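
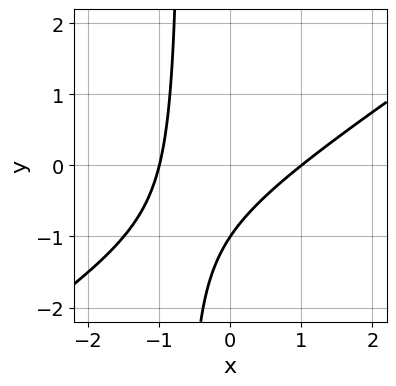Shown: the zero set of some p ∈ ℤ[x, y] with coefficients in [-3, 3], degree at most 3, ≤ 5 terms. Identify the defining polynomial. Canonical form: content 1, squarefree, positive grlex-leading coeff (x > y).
(a) The degree is 2 — no degree-1 curve has this shape.
(b) Reading off the gridlines: it meets the y-axis at y = -1 (among the integer gridlines); the x-axis gridline crossings are at x ∈ {-1, 1}.
(c) Together with the visible shape, these determine p as stated.

2*x^2 - 3*x*y - 2*y - 2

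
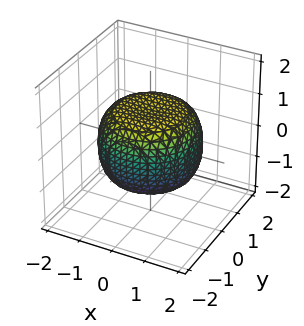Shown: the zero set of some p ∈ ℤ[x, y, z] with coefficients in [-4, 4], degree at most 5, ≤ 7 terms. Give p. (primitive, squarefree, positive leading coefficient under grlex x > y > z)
x^4 + 2*x^2*y^2 + y^4 - x^2 - y^2 + 2*z^2 - 2

Degree: a generic line meets the surface in up to 4 points, so deg p = 4.
Symmetries: rotational symmetry about the z-axis ⇒ p depends on x, y only through x² + y².
Against the integer gridlines: the z-axis gridline crossings are at z ∈ {-1, 1}; a circular section at z = -1 has radius exactly 1.
Putting this together gives p.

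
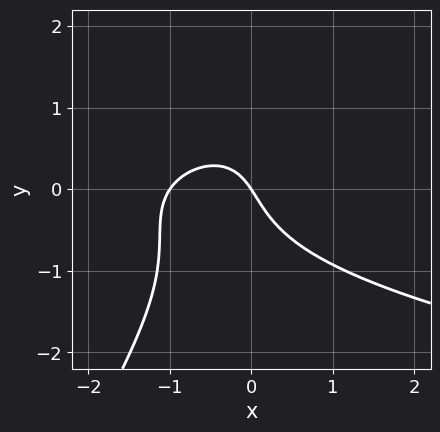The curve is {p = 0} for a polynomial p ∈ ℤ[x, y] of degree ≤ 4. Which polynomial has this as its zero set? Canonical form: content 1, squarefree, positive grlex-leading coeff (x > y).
(a) Degree: the shape is more complex than any degree-2 curve, so deg p = 3.
(b) From the axis intercepts and sections: it meets the y-axis at y = 0 (among the integer gridlines); the x-axis gridline crossings are at x ∈ {-1, 0}.
(c) Matching integer coefficients to the picture gives p.

3*x*y^2 - 2*y^3 - 3*x^2 - 3*x - 2*y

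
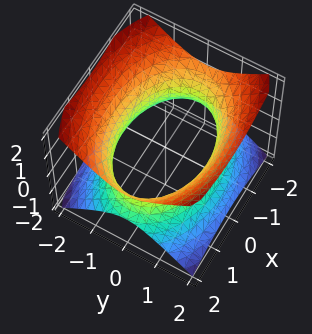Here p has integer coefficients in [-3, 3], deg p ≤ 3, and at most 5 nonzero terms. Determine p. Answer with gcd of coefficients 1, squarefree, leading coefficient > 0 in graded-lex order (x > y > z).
x^2 + 2*y^2 - 2*z^2 - 3

(a) Degree: one connected sheet with a waist; a quadric, so deg p = 2.
(b) Symmetries: mirror symmetry z ↦ −z ⇒ only even powers of z; it's symmetric under y → −y, forcing even powers of y; it's symmetric under x → −x, forcing even powers of x.
(c) From the axis intercepts and sections: it misses every integer gridline on the z-axis.
(d) Assembling these constraints gives the stated polynomial.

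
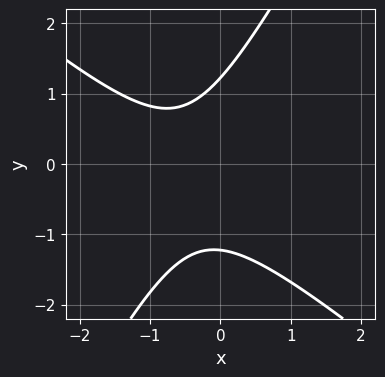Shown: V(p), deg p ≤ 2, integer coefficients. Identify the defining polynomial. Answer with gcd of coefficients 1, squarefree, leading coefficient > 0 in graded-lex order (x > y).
Degree: the shape is more complex than any degree-1 curve, so deg p = 2.
From the axis intercepts and sections: no x-intercept at any integer in the box.
Fitting integer coefficients to these (and the overall shape) gives p.

3*x^2 + 2*x*y - 2*y^2 + 3*x + 3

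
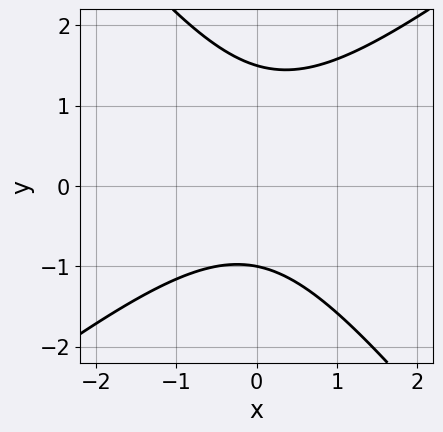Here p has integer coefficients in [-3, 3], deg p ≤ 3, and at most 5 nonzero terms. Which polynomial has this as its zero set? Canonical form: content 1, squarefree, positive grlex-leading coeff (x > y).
deg p = 2. No degree-1 curve has this shape.
Observable constraints: no x-intercept at any integer in the box; one y-axis crossing is at y = -1.
Together with the visible shape, these determine p as stated.

2*x^2 - x*y - 2*y^2 + y + 3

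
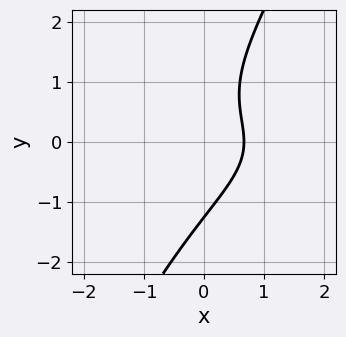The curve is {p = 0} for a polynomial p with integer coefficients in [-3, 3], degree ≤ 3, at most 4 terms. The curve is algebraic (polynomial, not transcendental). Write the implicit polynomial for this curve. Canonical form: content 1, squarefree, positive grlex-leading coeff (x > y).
First, degree: no degree-2 curve has this shape, so deg p = 3.
Finally, putting this together gives p.

2*x*y^2 - y^3 + 3*x - 2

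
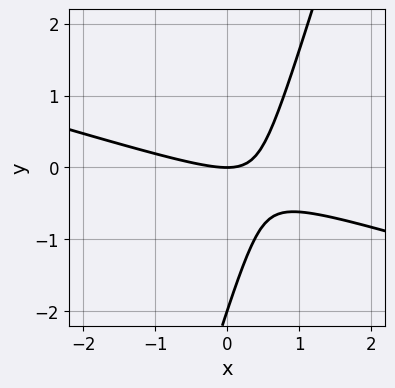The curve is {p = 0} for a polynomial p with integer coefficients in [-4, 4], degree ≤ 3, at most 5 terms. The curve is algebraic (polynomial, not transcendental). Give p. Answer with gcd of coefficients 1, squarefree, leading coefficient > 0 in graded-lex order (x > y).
(a) deg p = 2. The shape is more complex than any degree-1 curve.
(b) Observable constraints: among the integer gridlines, it crosses the y-axis at y ∈ {-2, 0}; it meets the x-axis at x = 0 (among the integer gridlines).
(c) Assembling these constraints gives the stated polynomial.

x^2 + 3*x*y - y^2 - 2*y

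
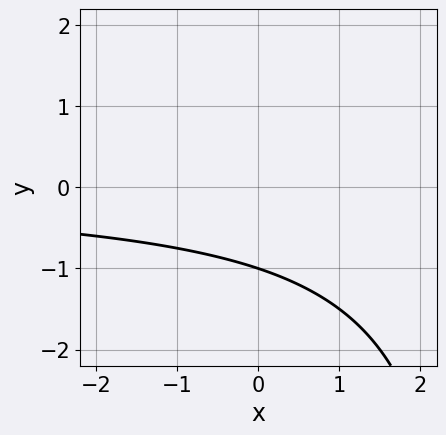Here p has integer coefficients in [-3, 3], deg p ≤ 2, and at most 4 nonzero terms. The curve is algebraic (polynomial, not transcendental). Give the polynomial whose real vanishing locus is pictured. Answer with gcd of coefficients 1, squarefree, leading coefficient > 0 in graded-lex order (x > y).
x*y - 3*y - 3

deg p = 2. The shape is more complex than any degree-1 curve.
Observable constraints: one y-axis crossing is at y = -1; no x-intercept at any integer in the box.
Together with the visible shape, these determine p as stated.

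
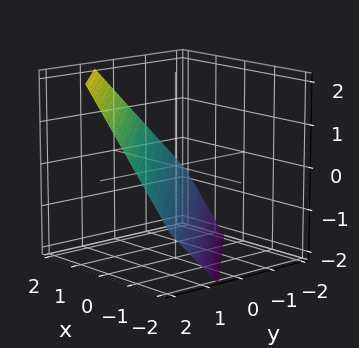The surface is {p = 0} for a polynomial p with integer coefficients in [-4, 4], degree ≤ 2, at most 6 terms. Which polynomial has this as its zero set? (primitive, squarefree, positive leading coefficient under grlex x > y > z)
The degree is 1 — every cross-section is a straight line — this is a plane.
Solving for integer coefficients yields p as stated.

3*x + 3*y - 3*z - 2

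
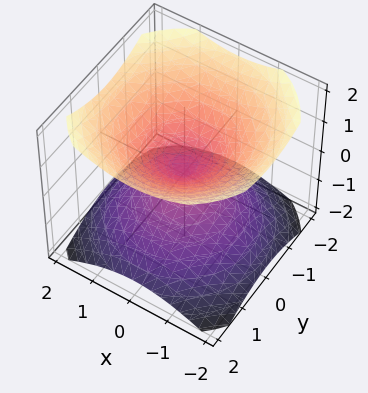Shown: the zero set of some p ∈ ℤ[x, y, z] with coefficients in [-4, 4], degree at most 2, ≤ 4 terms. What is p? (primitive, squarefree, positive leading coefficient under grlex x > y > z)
2*x^2 + 2*y^2 - 3*z^2

1. I count 2 distinct pieces.
2. Degree: a double cone through the origin; a quadric, so deg p = 2.
3. Symmetries: mirror symmetry z ↦ −z ⇒ only even powers of z; rotational symmetry about the z-axis ⇒ p depends on x, y only through x² + y².
4. From the axis intercepts and sections: one x-axis crossing is at x = 0; one y-axis crossing is at y = 0; it meets the z-axis at z = 0 (among the integer gridlines); a circular section at z = -1 has radius between 1 and 2.
5. Together with the visible shape, these determine p as stated.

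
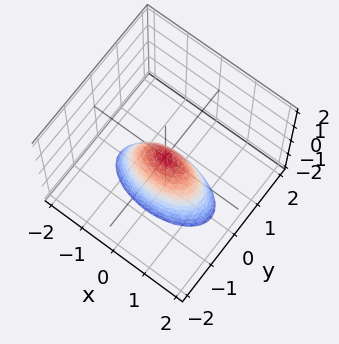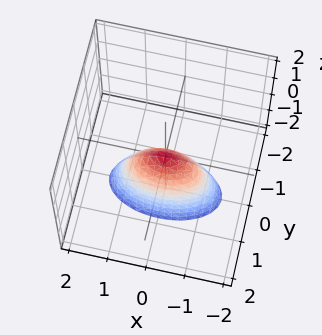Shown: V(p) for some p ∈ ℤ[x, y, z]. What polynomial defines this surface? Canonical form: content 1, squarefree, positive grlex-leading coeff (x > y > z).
First, degree: a single bowl opening along one axis; a quadric, so deg p = 2.
Then, symmetries: it's symmetric under x → −x, forcing even powers of x; the y ↦ −y reflection is a symmetry, so y appears only in even powers.
Then, from the visible intercepts: it crosses the y-axis at the gridline y = 0; it meets the x-axis at x = 0 (among the integer gridlines).
Finally, together with the visible shape, these determine p as stated.

x^2 + 3*y^2 + z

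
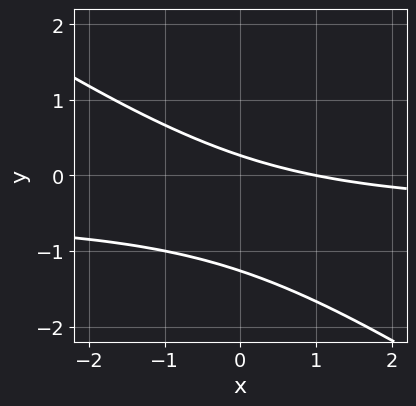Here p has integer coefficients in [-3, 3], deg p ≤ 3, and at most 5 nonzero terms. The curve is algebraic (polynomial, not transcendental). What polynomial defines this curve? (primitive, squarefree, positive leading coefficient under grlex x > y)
2*x*y + 3*y^2 + x + 3*y - 1

First, deg p = 2.
Then, observable constraints: one x-axis crossing is at x = 1.
Finally, solving for integer coefficients yields p as stated.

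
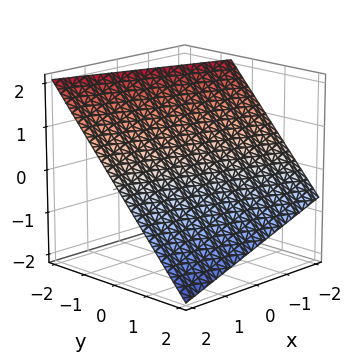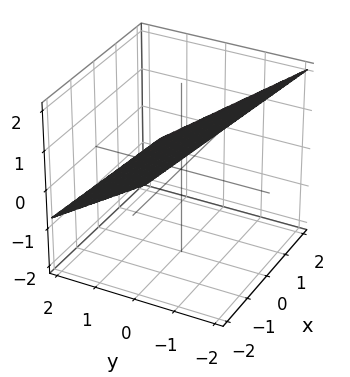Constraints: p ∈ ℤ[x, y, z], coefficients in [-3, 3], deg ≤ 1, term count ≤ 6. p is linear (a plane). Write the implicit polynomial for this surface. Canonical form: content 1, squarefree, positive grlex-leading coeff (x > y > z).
x + 3*y + 3*z - 2

(a) deg p = 1. Every cross-section is a straight line — this is a plane.
(b) Against the integer gridlines: it meets the x-axis at x = 2 (among the integer gridlines).
(c) Assembling these constraints gives the stated polynomial.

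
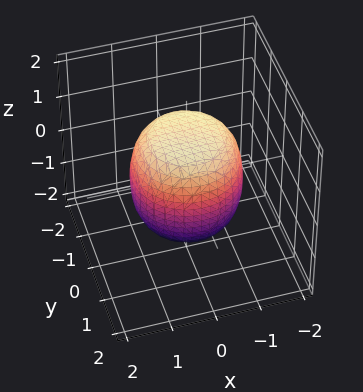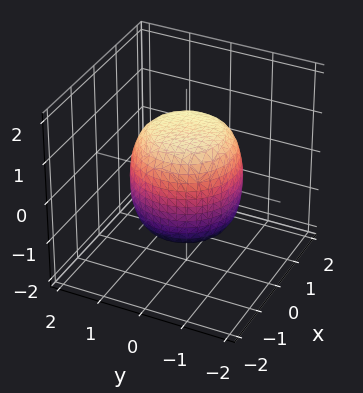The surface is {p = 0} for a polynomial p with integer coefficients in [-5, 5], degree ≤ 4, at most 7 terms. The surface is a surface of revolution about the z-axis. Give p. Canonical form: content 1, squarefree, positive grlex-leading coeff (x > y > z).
2*x^4 + 4*x^2*y^2 + 2*y^4 - x^2 - y^2 + 2*z^2 - 3

1. Degree: the shape is more complex than any degree-3 surface, so deg p = 4.
2. Symmetries: the surface is invariant under rotation about z: p = q(x² + y², z).
3. From the axis intercepts and sections: a circular section at z = 1 has radius exactly 1.
4. Together with the visible shape, these determine p as stated.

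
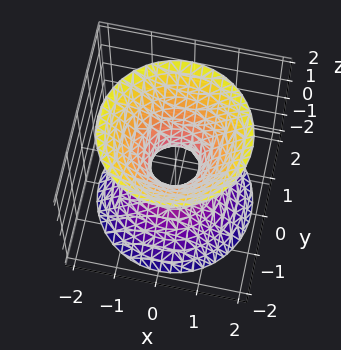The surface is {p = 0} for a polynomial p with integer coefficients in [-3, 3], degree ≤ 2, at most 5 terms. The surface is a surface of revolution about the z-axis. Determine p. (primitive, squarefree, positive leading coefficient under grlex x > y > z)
3*x^2 + 3*y^2 - 2*z^2 - 1

(a) The degree is 2 — no degree-1 surface has this shape.
(b) Symmetries: rotational symmetry about the z-axis ⇒ p depends on x, y only through x² + y².
(c) Observable constraints: a circular section at z = -2 has radius between 1 and 2; no z-intercept at any integer in the box.
(d) Fitting integer coefficients to these (and the overall shape) gives p.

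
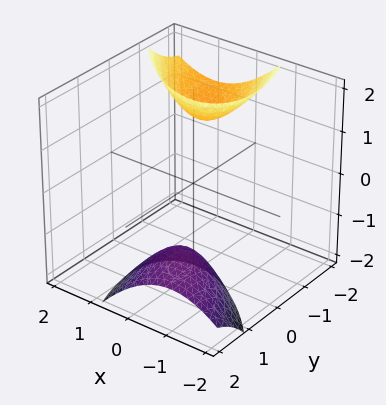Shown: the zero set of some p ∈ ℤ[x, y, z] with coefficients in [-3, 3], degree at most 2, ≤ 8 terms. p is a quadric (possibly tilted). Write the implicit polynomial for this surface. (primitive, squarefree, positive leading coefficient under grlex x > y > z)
1. There are 2 components. Treating them together as one polynomial.
2. The degree is 2 — the shape is more complex than any degree-1 surface.
3. From the axis intercepts and sections: it misses every integer gridline on the x-axis; the surface avoids every integer y-axis point in the box.
4. Together with the visible shape, these determine p as stated.

3*x^2 + 3*x*y + 2*y^2 + 3*y*z - z^2 + 3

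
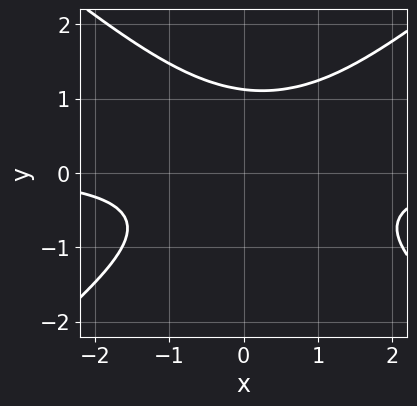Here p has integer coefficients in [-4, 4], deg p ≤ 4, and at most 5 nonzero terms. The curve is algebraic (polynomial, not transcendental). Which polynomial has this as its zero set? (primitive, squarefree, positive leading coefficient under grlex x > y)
2*x^2*y - 3*y^3 - x*y + y^2 + 3

(a) The degree is 3 — a generic line meets the curve in up to 3 points.
(b) Against the integer gridlines: it misses every integer gridline on the x-axis.
(c) Assembling these constraints gives the stated polynomial.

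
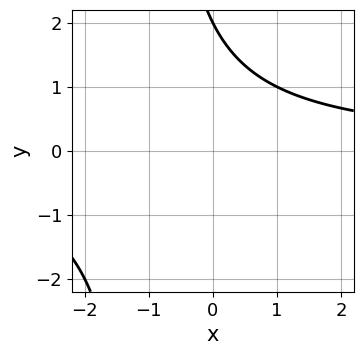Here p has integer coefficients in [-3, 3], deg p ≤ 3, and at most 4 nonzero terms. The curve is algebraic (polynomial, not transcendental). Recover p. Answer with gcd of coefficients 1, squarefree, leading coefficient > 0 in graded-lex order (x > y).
x*y + y - 2

First, deg p = 2. The shape is more complex than any degree-1 curve.
Next, observable constraints: it meets the y-axis at y = 2 (among the integer gridlines); it misses every integer gridline on the x-axis.
Finally, fitting integer coefficients to these (and the overall shape) gives p.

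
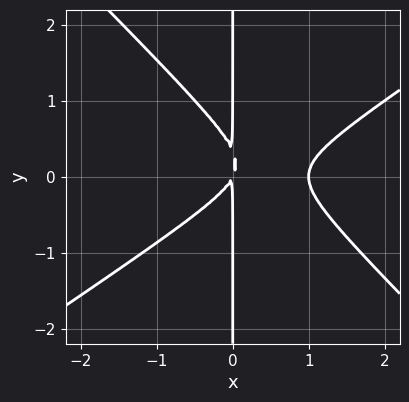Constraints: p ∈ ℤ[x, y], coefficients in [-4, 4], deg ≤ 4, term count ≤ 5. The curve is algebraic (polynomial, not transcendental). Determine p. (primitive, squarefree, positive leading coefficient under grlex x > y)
2*x^3 - x^2*y - 3*x*y^2 - 2*x^2 + x*y

1. Degree: no degree-2 curve has this shape, so deg p = 3.
2. Against the integer gridlines: one x-axis crossing is at x = 1; every point of the y-axis in the box is on the curve.
3. The integer polynomial consistent with all of this is the stated p.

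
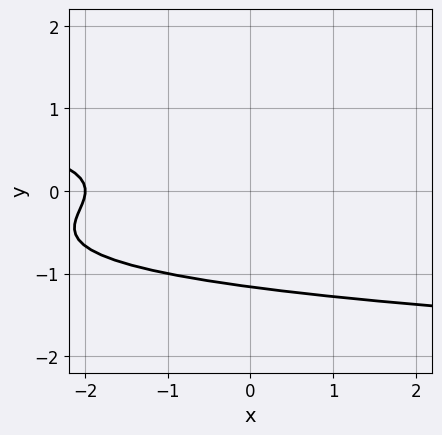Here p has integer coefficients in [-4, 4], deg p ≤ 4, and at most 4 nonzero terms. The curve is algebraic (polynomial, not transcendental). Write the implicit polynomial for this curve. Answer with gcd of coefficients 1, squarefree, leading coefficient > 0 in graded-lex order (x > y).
3*y^3 + 2*y^2 + x + 2

1. Degree: a generic line meets the curve in up to 3 points, so deg p = 3.
2. Observable constraints: one x-axis crossing is at x = -2.
3. Solving for integer coefficients yields p as stated.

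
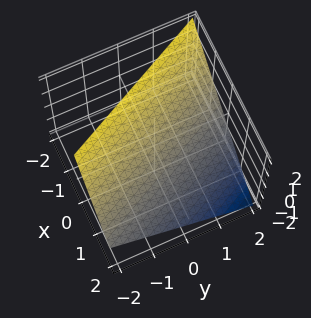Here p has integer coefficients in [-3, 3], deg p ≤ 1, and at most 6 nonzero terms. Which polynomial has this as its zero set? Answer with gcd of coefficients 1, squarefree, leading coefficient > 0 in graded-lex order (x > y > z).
2*x + y + 2*z - 2

The degree is 1 — the surface is flat (a plane).
From the axis intercepts and sections: it meets the y-axis at y = 2 (among the integer gridlines); one z-axis crossing is at z = 1; one x-axis crossing is at x = 1.
Solving for integer coefficients yields p as stated.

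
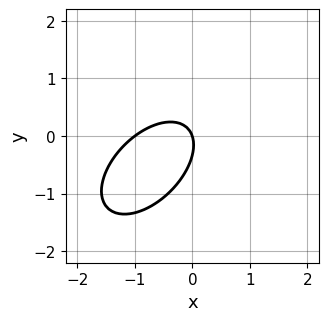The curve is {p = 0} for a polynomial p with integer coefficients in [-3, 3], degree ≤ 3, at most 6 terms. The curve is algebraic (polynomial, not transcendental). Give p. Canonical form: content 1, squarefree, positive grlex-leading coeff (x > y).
First, the degree is 2 — the shape is more complex than any degree-1 curve.
Then, reading off the gridlines: among the integer gridlines, it crosses the x-axis at x ∈ {-1, 0}; it meets the y-axis at y = 0 (among the integer gridlines).
Finally, fitting integer coefficients to these (and the overall shape) gives p.

3*x^2 - 3*x*y + 3*y^2 + 3*x + y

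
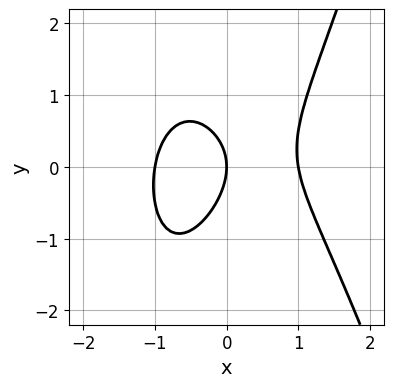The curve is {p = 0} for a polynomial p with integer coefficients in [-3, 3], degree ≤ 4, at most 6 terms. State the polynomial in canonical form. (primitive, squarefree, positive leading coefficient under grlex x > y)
First, degree: a generic line meets the curve in up to 3 points, so deg p = 3.
Next, against the integer gridlines: the x-axis gridline crossings are at x ∈ {-1, 0, 1}; it meets the y-axis at y = 0 (among the integer gridlines).
Finally, fitting integer coefficients to these (and the overall shape) gives p.

3*x^3 + x*y - 2*y^2 - 3*x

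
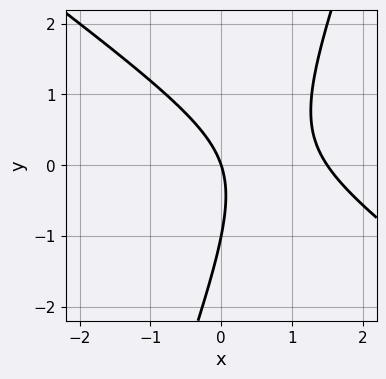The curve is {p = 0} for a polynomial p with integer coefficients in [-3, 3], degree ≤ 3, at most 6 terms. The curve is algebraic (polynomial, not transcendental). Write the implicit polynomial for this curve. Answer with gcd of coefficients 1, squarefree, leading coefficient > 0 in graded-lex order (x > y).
(a) deg p = 2. The shape is more complex than any degree-1 curve.
(b) From the visible intercepts: one x-axis crossing is at x = 0; among the integer gridlines, it crosses the y-axis at y ∈ {-1, 0}.
(c) Matching integer coefficients to the picture gives p.

2*x^2 + 2*x*y - y^2 - 3*x - y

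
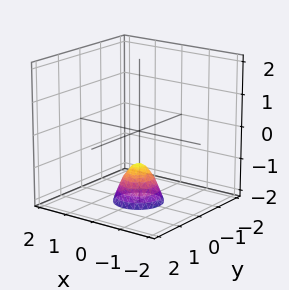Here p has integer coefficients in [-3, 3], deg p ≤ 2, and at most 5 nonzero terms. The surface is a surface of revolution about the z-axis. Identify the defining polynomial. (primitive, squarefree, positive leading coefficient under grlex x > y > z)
First, degree: no degree-1 surface has this shape, so deg p = 2.
Next, by symmetry, every cross-section ⟂ z is a circle, so x, y appear only via x² + y².
Next, from the axis intercepts and sections: it crosses the z-axis at the gridline z = -1; the surface avoids every integer x-axis point in the box.
Finally, putting this together gives p.

2*x^2 + 2*y^2 + z + 1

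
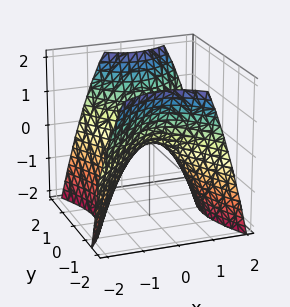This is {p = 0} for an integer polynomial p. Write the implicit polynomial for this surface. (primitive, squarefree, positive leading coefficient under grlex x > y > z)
3*x^2 - x*y - 2*y^2 + 3*z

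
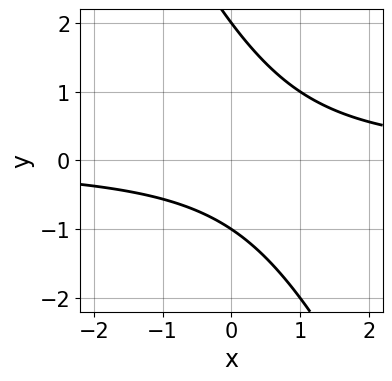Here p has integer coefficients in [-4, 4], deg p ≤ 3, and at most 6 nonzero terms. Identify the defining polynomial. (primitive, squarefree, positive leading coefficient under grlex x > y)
1. The degree is 2 — the shape is more complex than any degree-1 curve.
2. Against the integer gridlines: no x-intercept at any integer in the box; among the integer gridlines, it crosses the y-axis at y ∈ {-1, 2}.
3. Solving for integer coefficients yields p as stated.

2*x*y + y^2 - y - 2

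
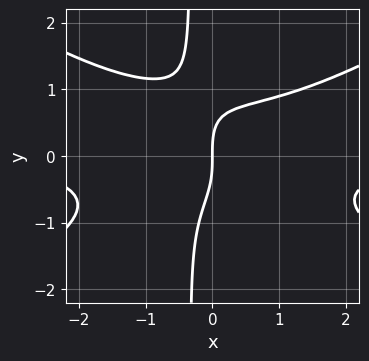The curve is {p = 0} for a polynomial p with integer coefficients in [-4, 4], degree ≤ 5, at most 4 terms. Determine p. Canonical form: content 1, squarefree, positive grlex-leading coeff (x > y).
1. The degree is 4 — a generic line meets the curve in up to 4 points.
2. Reading off the gridlines: it crosses the y-axis at the gridline y = 0; one x-axis crossing is at x = 0.
3. Together with the visible shape, these determine p as stated.

x^3*y - 3*x*y^3 - y^3 + 2*x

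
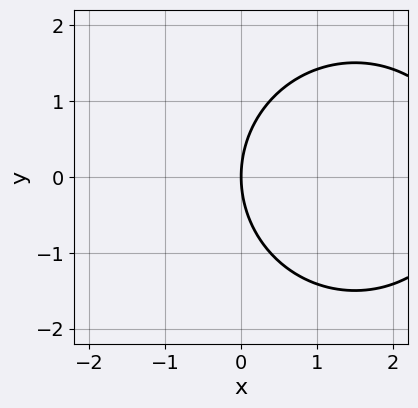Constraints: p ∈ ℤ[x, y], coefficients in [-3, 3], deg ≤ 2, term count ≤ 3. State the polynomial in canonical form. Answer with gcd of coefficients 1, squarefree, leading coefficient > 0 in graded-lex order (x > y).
(a) The degree is 2 — the shape is more complex than any degree-1 curve.
(b) Symmetries: the y ↦ −y reflection is a symmetry, so y appears only in even powers.
(c) From the axis intercepts and sections: one y-axis crossing is at y = 0; one x-axis crossing is at x = 0.
(d) Assembling these constraints gives the stated polynomial.

x^2 + y^2 - 3*x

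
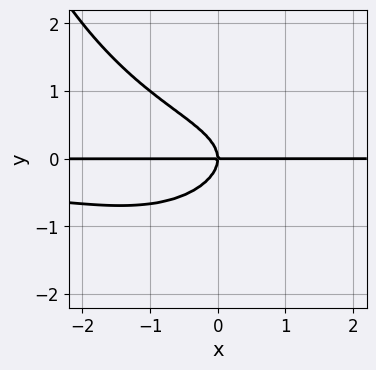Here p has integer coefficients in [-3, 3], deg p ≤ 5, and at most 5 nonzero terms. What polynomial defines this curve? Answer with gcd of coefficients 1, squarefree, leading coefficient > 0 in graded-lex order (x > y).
(a) Degree: no degree-3 curve has this shape, so deg p = 4.
(b) From the axis intercepts and sections: one y-axis crossing is at y = 0; every point of the x-axis in the box is on the curve.
(c) Solving for integer coefficients yields p as stated.

x^2*y^2 - 3*y^3 - 2*x*y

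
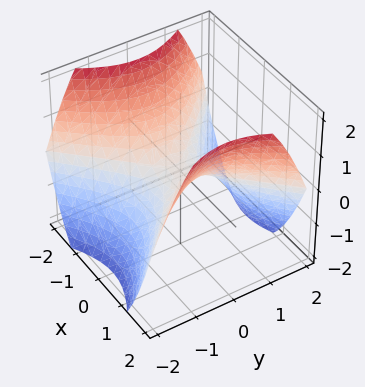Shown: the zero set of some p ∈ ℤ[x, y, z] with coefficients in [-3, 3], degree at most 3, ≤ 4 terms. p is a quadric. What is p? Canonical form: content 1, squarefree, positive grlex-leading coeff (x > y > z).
2*x^2 - 2*y^2 - 3*z

1. The degree is 2 — a saddle surface; a quadric.
2. Symmetries: mirror symmetry y ↦ −y ⇒ only even powers of y; the x ↦ −x reflection is a symmetry, so x appears only in even powers.
3. Checking where it meets the axes: it crosses the x-axis at the gridline x = 0; it crosses the y-axis at the gridline y = 0.
4. Putting this together gives p.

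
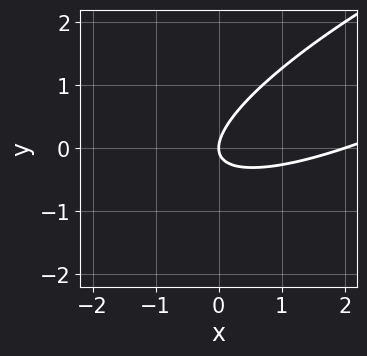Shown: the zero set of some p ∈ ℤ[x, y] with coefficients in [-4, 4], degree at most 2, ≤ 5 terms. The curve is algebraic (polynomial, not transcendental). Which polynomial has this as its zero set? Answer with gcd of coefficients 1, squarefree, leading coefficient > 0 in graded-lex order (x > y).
The degree is 2 — a generic line meets the curve in up to 2 points.
From the visible intercepts: one y-axis crossing is at y = 0; the x-axis gridline crossings are at x ∈ {0, 2}.
Assembling these constraints gives the stated polynomial.

x^2 - 3*x*y + 3*y^2 - 2*x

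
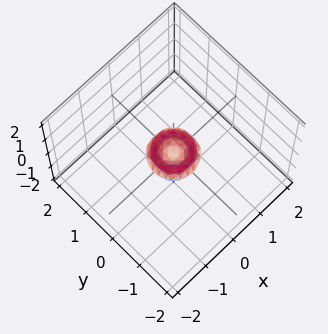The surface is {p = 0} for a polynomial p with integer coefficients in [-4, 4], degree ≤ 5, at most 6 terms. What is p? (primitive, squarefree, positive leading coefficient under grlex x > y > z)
(a) deg p = 4. A generic line meets the surface in up to 4 points.
(b) By symmetry, the z-axis is an axis of rotation, so x and y enter only as x² + y².
(c) Checking where it meets the axes: it meets the x-axis at x = 0 (among the integer gridlines); it crosses the y-axis at the gridline y = 0; a circular section at z = 0 has radius between 0 and 1.
(d) Fitting integer coefficients to these (and the overall shape) gives p.

2*x^4 + 4*x^2*y^2 + 2*y^4 - x^2 - y^2 + 2*z^2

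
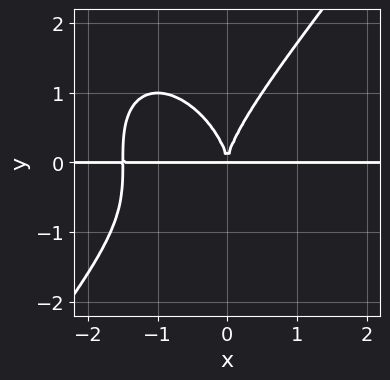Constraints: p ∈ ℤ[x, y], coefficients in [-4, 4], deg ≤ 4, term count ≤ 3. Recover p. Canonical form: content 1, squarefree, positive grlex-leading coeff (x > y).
1. deg p = 4. No degree-3 curve has this shape.
2. Observable constraints: the visible x-axis segment lies entirely on the curve.
3. The integer polynomial consistent with all of this is the stated p.

2*x^3*y - y^4 + 3*x^2*y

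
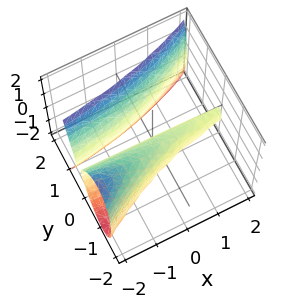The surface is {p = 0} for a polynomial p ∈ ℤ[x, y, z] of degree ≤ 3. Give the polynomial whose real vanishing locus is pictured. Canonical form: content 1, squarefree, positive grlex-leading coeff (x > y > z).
I count 2 distinct pieces.
The degree is 3 — no degree-2 surface has this shape.
Checking where it meets the axes: it meets the y-axis at y = 0 (among the integer gridlines); it crosses the z-axis at the gridline z = 0; the visible x-axis segment lies entirely on the surface.
Matching integer coefficients to the picture gives p.

2*x*y^2 - 3*y^3 + z^2 + 2*y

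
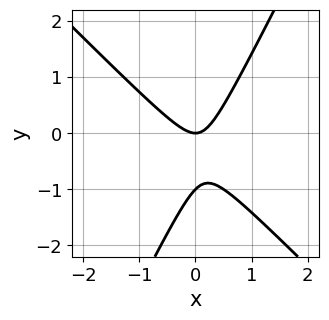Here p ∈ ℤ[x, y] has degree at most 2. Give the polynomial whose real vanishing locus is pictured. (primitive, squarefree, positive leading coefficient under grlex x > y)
(a) The degree is 2 — a generic line meets the curve in up to 2 points.
(b) Observable constraints: among the integer gridlines, it crosses the y-axis at y ∈ {-1, 0}; one x-axis crossing is at x = 0.
(c) The integer polynomial consistent with all of this is the stated p.

2*x^2 + x*y - y^2 - y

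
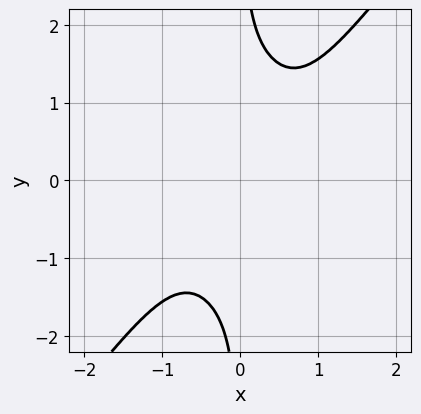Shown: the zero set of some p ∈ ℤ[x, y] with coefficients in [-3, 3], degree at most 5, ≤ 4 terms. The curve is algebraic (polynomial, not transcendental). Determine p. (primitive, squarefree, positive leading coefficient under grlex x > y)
3*x^4 + x^3*y - 2*x*y^3 + 3

First, deg p = 4. The shape is more complex than any degree-3 curve.
Next, from the visible intercepts: it misses every integer gridline on the x-axis; it misses every integer gridline on the y-axis.
Finally, these observations pin down the coefficients.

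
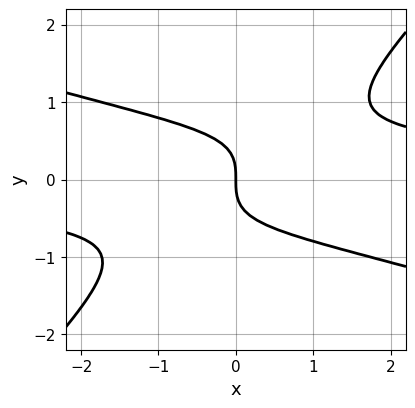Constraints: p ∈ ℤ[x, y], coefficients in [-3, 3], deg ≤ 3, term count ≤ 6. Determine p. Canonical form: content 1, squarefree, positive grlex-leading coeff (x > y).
x^2*y + 2*x*y^2 - 3*y^3 - 2*x

1. The degree is 3 — the shape is more complex than any degree-2 curve.
2. From the visible intercepts: one y-axis crossing is at y = 0; one x-axis crossing is at x = 0.
3. Matching integer coefficients to the picture gives p.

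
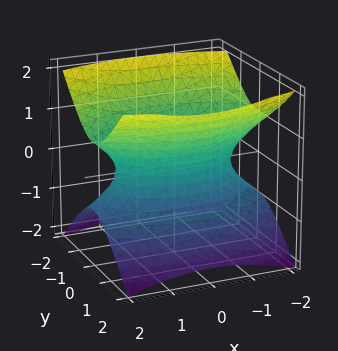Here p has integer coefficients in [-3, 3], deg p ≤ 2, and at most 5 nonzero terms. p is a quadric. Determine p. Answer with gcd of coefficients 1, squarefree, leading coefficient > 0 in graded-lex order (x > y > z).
First, the degree is 2 — one connected sheet with a waist; a quadric.
Then, symmetries: it's symmetric under y → −y, forcing even powers of y; the z ↦ −z reflection is a symmetry, so z appears only in even powers; it's symmetric under x → −x, forcing even powers of x.
Next, checking where it meets the axes: the surface avoids every integer z-axis point in the box.
Finally, assembling these constraints gives the stated polynomial.

x^2 + 3*y^2 - 3*z^2 - 2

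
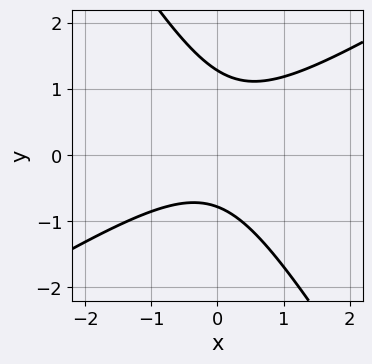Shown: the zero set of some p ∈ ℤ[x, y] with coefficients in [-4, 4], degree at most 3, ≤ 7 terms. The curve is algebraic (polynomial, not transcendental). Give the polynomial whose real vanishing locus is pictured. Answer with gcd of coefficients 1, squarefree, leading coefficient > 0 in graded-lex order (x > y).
1. Degree: a generic line meets the curve in up to 2 points, so deg p = 2.
2. Observable constraints: no x-intercept at any integer in the box.
3. Fitting integer coefficients to these (and the overall shape) gives p.

2*x^2 - 2*x*y - 2*y^2 + y + 2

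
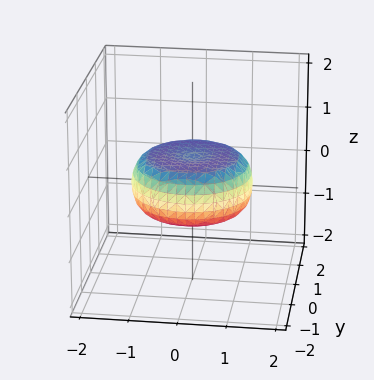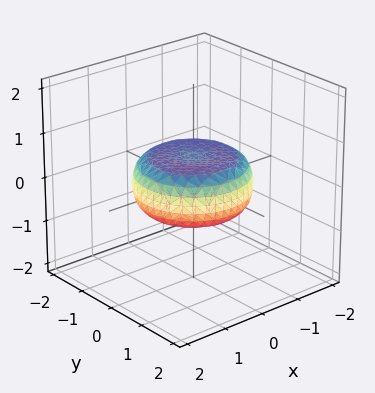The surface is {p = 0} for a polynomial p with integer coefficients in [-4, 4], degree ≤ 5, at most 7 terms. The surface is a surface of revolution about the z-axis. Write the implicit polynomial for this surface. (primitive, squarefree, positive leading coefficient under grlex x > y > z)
x^4 + 2*x^2*y^2 + y^4 - x^2 - y^2 + 3*z^2 - 1

(a) Degree: a generic line meets the surface in up to 4 points, so deg p = 4.
(b) By symmetry, the surface is invariant under rotation about z: p = q(x² + y², z).
(c) Checking where it meets the axes: a circular section at z = 0 has radius between 1 and 2.
(d) Putting this together gives p.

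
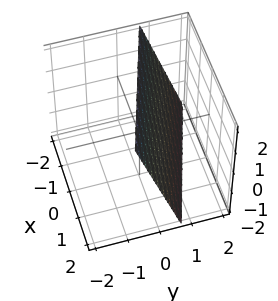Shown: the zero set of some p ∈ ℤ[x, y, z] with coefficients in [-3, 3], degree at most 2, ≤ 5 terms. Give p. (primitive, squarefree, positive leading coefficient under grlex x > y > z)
x + 3*y + z - 2

First, the degree is 1 — the surface is flat (a plane).
Next, observable constraints: it meets the x-axis at x = 2 (among the integer gridlines); it crosses the z-axis at the gridline z = 2.
Finally, these observations pin down the coefficients.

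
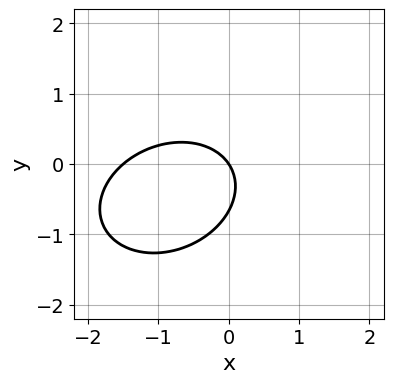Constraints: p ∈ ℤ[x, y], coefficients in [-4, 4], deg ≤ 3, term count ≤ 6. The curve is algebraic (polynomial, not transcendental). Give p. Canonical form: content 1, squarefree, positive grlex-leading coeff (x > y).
2*x^2 - x*y + 3*y^2 + 3*x + 2*y

(a) The degree is 2 — no degree-1 curve has this shape.
(b) From the axis intercepts and sections: one x-axis crossing is at x = 0; it meets the y-axis at y = 0 (among the integer gridlines).
(c) These observations pin down the coefficients.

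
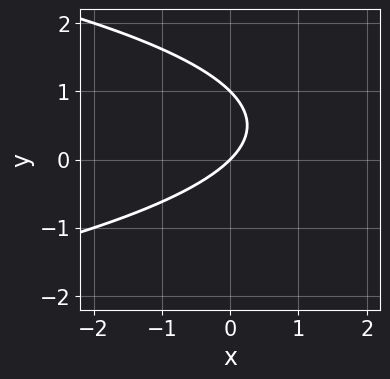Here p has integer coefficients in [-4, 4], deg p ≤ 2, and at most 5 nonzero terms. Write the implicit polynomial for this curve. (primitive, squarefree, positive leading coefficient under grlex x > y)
y^2 + x - y

(a) Degree: a generic line meets the curve in up to 2 points, so deg p = 2.
(b) Against the integer gridlines: the y-axis gridline crossings are at y ∈ {0, 1}; it crosses the x-axis at the gridline x = 0.
(c) Putting this together gives p.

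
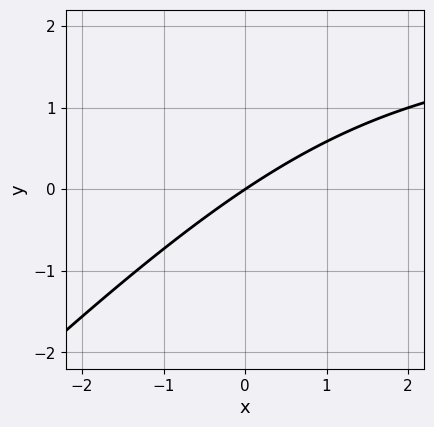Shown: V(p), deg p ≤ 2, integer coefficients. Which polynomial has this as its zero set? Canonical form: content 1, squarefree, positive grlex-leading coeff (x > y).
x*y - y^2 - 2*x + 3*y

First, degree: a generic line meets the curve in up to 2 points, so deg p = 2.
Next, observable constraints: it meets the x-axis at x = 0 (among the integer gridlines); one y-axis crossing is at y = 0.
Finally, putting this together gives p.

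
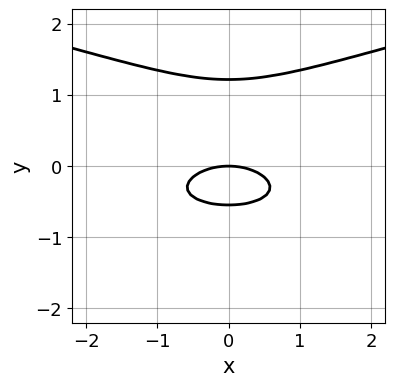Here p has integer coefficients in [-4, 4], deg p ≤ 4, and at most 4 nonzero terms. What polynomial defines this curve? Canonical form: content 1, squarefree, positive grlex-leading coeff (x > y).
1. deg p = 3. A generic line meets the curve in up to 3 points.
2. Symmetries: it's symmetric under x → −x, forcing even powers of x.
3. Checking where it meets the axes: it meets the x-axis at x = 0 (among the integer gridlines); it meets the y-axis at y = 0 (among the integer gridlines).
4. Fitting integer coefficients to these (and the overall shape) gives p.

3*y^3 - x^2 - 2*y^2 - 2*y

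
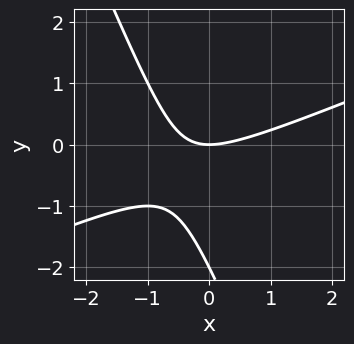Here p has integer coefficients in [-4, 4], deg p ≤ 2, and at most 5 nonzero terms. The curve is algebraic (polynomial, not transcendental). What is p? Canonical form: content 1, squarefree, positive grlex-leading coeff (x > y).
x^2 - 2*x*y - y^2 - 2*y

The degree is 2 — a generic line meets the curve in up to 2 points.
Reading off the gridlines: it meets the x-axis at x = 0 (among the integer gridlines); among the integer gridlines, it crosses the y-axis at y ∈ {-2, 0}.
Matching integer coefficients to the picture gives p.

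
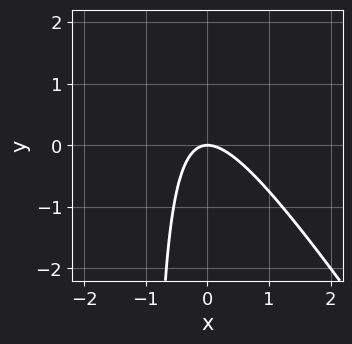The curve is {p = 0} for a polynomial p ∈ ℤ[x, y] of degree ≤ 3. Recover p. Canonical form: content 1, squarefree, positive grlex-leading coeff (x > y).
1. Degree: the shape is more complex than any degree-1 curve, so deg p = 2.
2. Observable constraints: one y-axis crossing is at y = 0; one x-axis crossing is at x = 0.
3. Fitting integer coefficients to these (and the overall shape) gives p.

3*x^2 + 2*x*y + 2*y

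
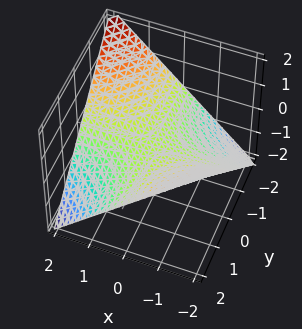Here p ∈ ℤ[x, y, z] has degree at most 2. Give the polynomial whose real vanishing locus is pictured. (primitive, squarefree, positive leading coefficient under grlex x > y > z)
x*y + 2*z

1. The degree is 2 — a saddle surface; a quadric.
2. Reading off the gridlines: it crosses the z-axis at the gridline z = 0; every point of the x-axis in the box is on the surface; the visible y-axis segment lies entirely on the surface.
3. Solving for integer coefficients yields p as stated.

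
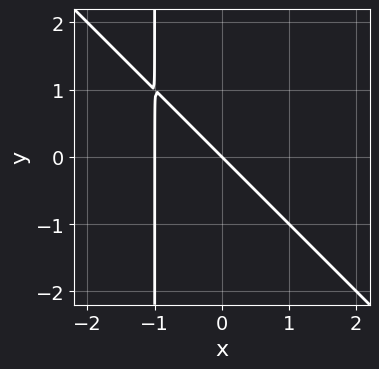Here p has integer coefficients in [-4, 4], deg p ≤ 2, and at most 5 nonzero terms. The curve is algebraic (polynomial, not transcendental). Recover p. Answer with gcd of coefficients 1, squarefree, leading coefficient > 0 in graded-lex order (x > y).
x^2 + x*y + x + y

(a) Degree: a generic line meets the curve in up to 2 points, so deg p = 2.
(b) Observable constraints: it crosses the y-axis at the gridline y = 0; the x-axis gridline crossings are at x ∈ {-1, 0}.
(c) The integer polynomial consistent with all of this is the stated p.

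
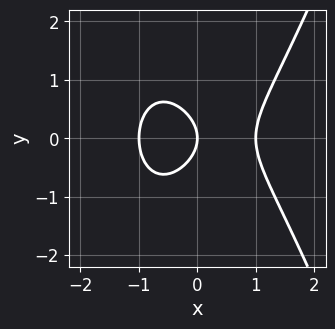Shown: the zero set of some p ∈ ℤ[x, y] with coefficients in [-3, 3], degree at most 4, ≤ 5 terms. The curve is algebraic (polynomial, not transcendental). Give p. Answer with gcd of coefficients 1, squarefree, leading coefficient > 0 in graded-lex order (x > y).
(a) The degree is 3 — a generic line meets the curve in up to 3 points.
(b) Symmetries: the y ↦ −y reflection is a symmetry, so y appears only in even powers.
(c) From the axis intercepts and sections: among the integer gridlines, it crosses the x-axis at x ∈ {-1, 0, 1}; it meets the y-axis at y = 0 (among the integer gridlines).
(d) Solving for integer coefficients yields p as stated.

x^3 - y^2 - x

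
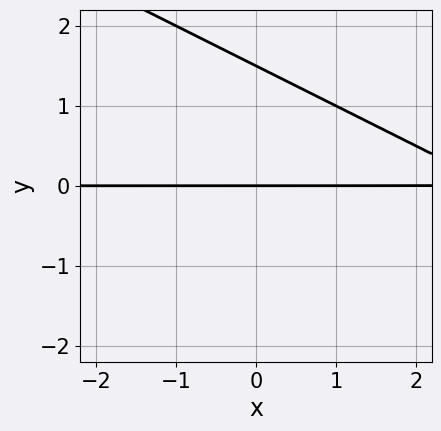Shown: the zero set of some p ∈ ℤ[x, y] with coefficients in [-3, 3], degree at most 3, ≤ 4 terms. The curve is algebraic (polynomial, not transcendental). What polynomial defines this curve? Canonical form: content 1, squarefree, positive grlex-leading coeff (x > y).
First, the degree is 2 — no degree-1 curve has this shape.
Next, against the integer gridlines: it meets the y-axis at y = 0 (among the integer gridlines); the visible x-axis segment lies entirely on the curve.
Finally, fitting integer coefficients to these (and the overall shape) gives p.

x*y + 2*y^2 - 3*y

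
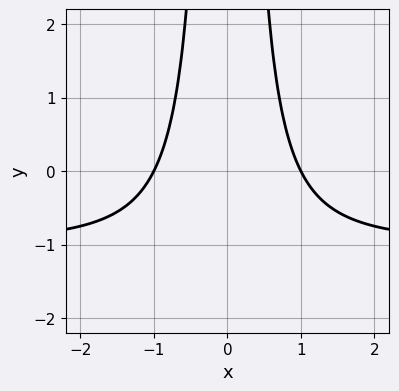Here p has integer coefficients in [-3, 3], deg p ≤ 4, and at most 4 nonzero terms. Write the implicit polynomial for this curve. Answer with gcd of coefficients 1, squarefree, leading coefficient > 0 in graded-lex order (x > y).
x^2*y + x^2 - 1

(a) Degree: the shape is more complex than any degree-2 curve, so deg p = 3.
(b) Symmetries: it's symmetric under x → −x, forcing even powers of x.
(c) Reading off the gridlines: it misses every integer gridline on the y-axis; among the integer gridlines, it crosses the x-axis at x ∈ {-1, 1}.
(d) Fitting integer coefficients to these (and the overall shape) gives p.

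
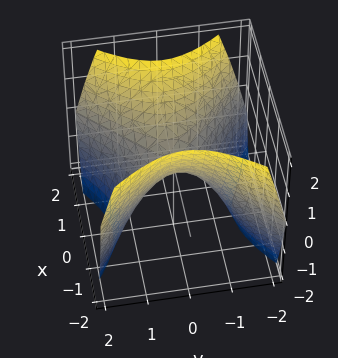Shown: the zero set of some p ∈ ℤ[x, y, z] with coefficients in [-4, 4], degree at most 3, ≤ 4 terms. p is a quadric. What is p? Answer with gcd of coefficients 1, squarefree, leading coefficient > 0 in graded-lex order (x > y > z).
x^2 - y^2 - z

First, the degree is 2 — a saddle surface; a quadric.
Then, symmetries: the x ↦ −x reflection is a symmetry, so x appears only in even powers; mirror symmetry y ↦ −y ⇒ only even powers of y.
Next, checking where it meets the axes: it meets the z-axis at z = 0 (among the integer gridlines); it meets the y-axis at y = 0 (among the integer gridlines); one x-axis crossing is at x = 0.
Finally, these observations pin down the coefficients.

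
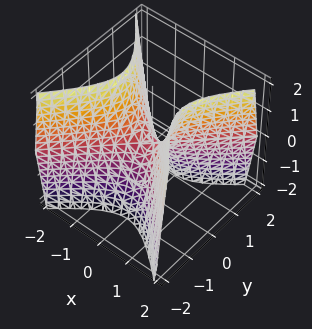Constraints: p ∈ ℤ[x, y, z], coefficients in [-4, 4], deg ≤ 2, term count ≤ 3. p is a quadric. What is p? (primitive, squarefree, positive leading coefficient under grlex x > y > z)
2*x^2 - 2*y^2 - z

First, degree: a hyperbolic paraboloid; a quadric, so deg p = 2.
Next, symmetries: it's symmetric under x → −x, forcing even powers of x; the y ↦ −y reflection is a symmetry, so y appears only in even powers.
Then, reading off the gridlines: it crosses the z-axis at the gridline z = 0; it meets the x-axis at x = 0 (among the integer gridlines).
Finally, fitting integer coefficients to these (and the overall shape) gives p.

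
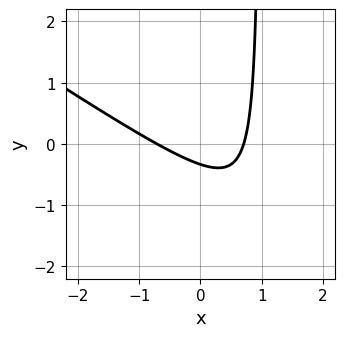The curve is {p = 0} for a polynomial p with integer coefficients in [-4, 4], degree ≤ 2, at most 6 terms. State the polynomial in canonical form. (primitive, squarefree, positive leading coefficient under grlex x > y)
(a) Degree: a generic line meets the curve in up to 2 points, so deg p = 2.
(b) Matching integer coefficients to the picture gives p.

2*x^2 + 3*x*y - 3*y - 1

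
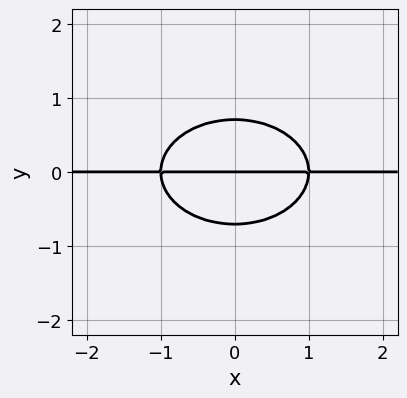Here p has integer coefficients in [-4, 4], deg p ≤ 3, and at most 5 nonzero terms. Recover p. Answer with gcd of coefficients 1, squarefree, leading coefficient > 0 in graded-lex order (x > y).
x^2*y + 2*y^3 - y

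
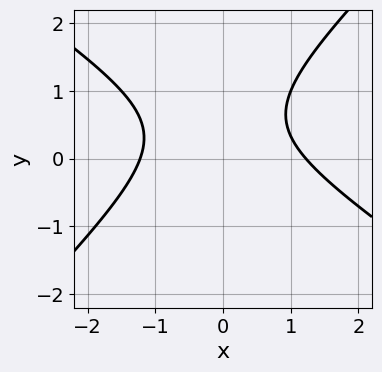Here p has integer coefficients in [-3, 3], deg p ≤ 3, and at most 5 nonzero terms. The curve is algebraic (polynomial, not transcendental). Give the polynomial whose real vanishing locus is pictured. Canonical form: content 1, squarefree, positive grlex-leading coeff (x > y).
First, the degree is 2 — no degree-1 curve has this shape.
Then, against the integer gridlines: it misses every integer gridline on the y-axis.
Finally, these observations pin down the coefficients.

2*x^2 + x*y - 3*y^2 + 3*y - 3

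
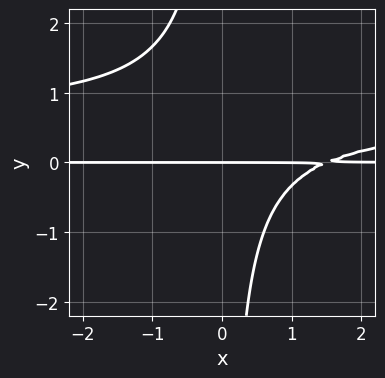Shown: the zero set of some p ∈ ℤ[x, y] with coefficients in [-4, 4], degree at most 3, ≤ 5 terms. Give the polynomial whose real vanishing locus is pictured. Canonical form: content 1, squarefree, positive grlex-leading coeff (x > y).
3*x*y^2 - 2*x*y + 3*y

1. Degree: a generic line meets the curve in up to 3 points, so deg p = 3.
2. From the axis intercepts and sections: one y-axis crossing is at y = 0; the visible x-axis segment lies entirely on the curve.
3. Putting this together gives p.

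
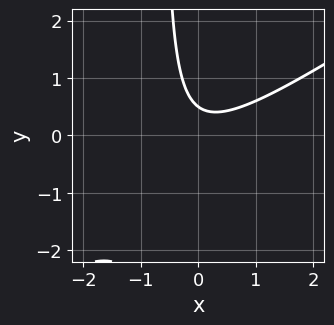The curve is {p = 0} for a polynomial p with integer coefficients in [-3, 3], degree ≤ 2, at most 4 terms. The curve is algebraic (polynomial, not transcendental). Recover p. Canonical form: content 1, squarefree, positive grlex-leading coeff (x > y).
First, degree: the shape is more complex than any degree-1 curve, so deg p = 2.
Next, against the integer gridlines: the curve avoids every integer x-axis point in the box.
Finally, these observations pin down the coefficients.

2*x^2 - 3*x*y - 2*y + 1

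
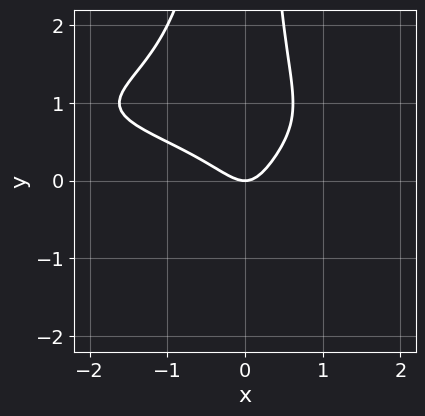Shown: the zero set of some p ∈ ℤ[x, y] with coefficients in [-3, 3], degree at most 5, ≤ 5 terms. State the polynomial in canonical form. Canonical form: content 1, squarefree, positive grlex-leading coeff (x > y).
2*x^2*y^2 - 3*x^2*y + 2*x^2 + x*y - y

1. The degree is 4 — the shape is more complex than any degree-3 curve.
2. From the visible intercepts: it crosses the y-axis at the gridline y = 0; it meets the x-axis at x = 0 (among the integer gridlines).
3. These observations pin down the coefficients.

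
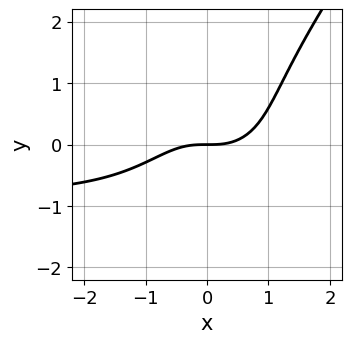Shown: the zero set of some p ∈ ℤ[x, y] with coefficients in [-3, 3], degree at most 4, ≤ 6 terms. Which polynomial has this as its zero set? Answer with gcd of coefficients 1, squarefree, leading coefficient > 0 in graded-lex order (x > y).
2*x^3*y - x*y^3 + 2*x^3 - 2*x^2*y - 3*y

The degree is 4 — a generic line meets the curve in up to 4 points.
Checking where it meets the axes: one x-axis crossing is at x = 0; one y-axis crossing is at y = 0.
Putting this together gives p.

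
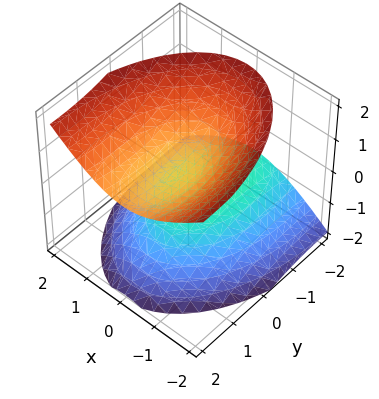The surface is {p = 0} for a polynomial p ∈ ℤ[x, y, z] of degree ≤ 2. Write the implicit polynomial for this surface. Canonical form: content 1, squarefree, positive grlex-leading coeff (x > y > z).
First, there are 2 components.
Next, deg p = 2.
Then, against the integer gridlines: no y-intercept at any integer in the box; it misses every integer gridline on the x-axis.
Finally, putting this together gives p.

3*x^2 + y^2 - 2*y*z - 3*z^2 + 1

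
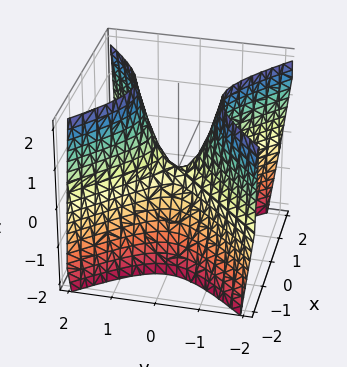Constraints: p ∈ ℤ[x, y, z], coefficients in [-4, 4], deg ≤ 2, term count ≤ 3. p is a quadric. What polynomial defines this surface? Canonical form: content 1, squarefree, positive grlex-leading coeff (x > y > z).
2*x^2 - 2*y^2 + z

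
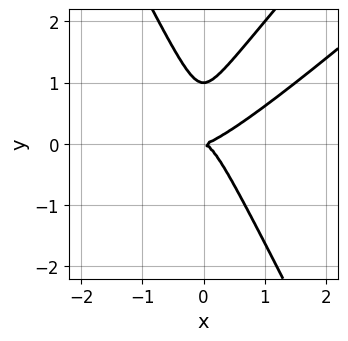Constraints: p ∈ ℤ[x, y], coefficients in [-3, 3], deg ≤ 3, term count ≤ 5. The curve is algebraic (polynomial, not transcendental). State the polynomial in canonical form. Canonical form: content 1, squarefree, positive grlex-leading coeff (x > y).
2*x^3 - 3*x^2*y + y^3 - y^2

1. Degree: the shape is more complex than any degree-2 curve, so deg p = 3.
2. From the axis intercepts and sections: the y-axis gridline crossings are at y ∈ {0, 1}; it crosses the x-axis at the gridline x = 0.
3. The integer polynomial consistent with all of this is the stated p.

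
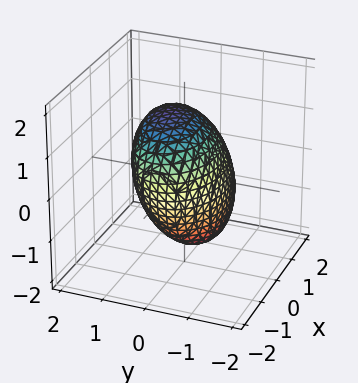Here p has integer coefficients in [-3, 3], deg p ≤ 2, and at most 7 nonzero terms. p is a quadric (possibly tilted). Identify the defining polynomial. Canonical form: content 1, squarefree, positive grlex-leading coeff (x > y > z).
x^2 + 2*y^2 - y*z + z^2 - 2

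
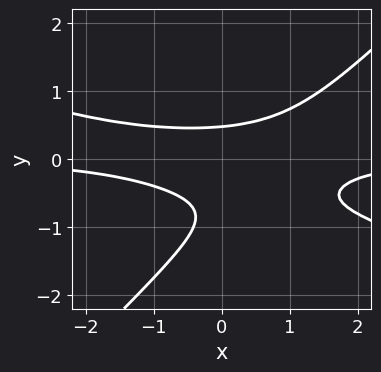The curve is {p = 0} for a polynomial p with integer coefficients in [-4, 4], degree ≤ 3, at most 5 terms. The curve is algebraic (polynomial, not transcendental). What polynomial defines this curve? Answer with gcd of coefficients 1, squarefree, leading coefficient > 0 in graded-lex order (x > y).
x^2*y + 2*x*y^2 - 3*y^3 - 3*y^2 + 1

First, degree: a generic line meets the curve in up to 3 points, so deg p = 3.
Next, against the integer gridlines: it misses every integer gridline on the x-axis.
Finally, solving for integer coefficients yields p as stated.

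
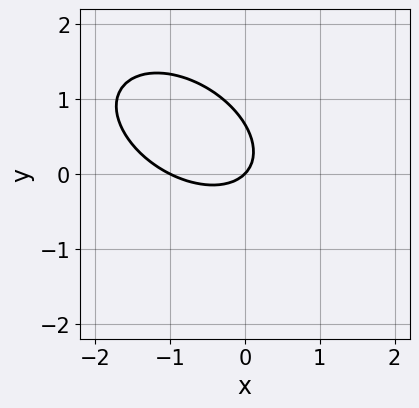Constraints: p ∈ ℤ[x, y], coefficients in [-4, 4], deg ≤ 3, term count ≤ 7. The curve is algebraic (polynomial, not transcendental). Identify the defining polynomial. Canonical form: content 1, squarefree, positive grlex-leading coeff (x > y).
2*x^2 + 2*x*y + 3*y^2 + 2*x - 2*y

Degree: the shape is more complex than any degree-1 curve, so deg p = 2.
Reading off the gridlines: it meets the y-axis at y = 0 (among the integer gridlines); the x-axis gridline crossings are at x ∈ {-1, 0}.
Together with the visible shape, these determine p as stated.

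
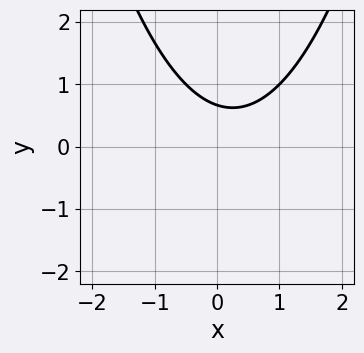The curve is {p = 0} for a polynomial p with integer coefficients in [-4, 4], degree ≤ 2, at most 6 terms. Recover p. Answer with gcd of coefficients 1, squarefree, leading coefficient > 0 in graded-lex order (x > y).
2*x^2 - x - 3*y + 2

deg p = 2.
Checking where it meets the axes: no x-intercept at any integer in the box.
These observations pin down the coefficients.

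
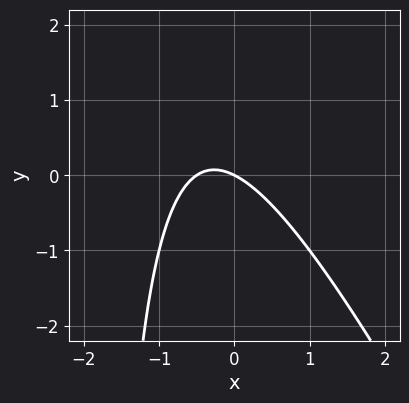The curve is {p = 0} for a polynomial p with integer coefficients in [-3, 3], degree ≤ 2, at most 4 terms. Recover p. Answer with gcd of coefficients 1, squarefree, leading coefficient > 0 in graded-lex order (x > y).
2*x^2 + x*y + x + 2*y

deg p = 2. A generic line meets the curve in up to 2 points.
From the axis intercepts and sections: one x-axis crossing is at x = 0; it meets the y-axis at y = 0 (among the integer gridlines).
Matching integer coefficients to the picture gives p.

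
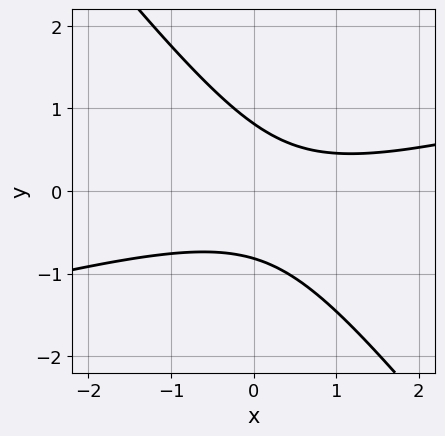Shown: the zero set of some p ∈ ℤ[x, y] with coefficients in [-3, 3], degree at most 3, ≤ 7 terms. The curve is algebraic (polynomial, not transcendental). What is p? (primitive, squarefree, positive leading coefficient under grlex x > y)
(a) deg p = 2. A generic line meets the curve in up to 2 points.
(b) Reading off the gridlines: the curve avoids every integer x-axis point in the box.
(c) Fitting integer coefficients to these (and the overall shape) gives p.

x^2 - 3*x*y - 3*y^2 - x + 2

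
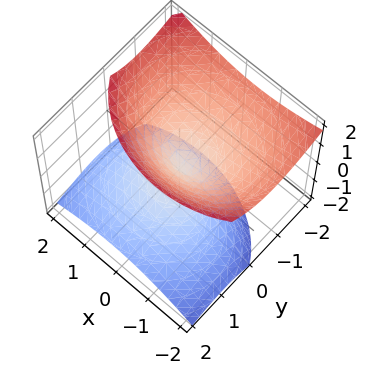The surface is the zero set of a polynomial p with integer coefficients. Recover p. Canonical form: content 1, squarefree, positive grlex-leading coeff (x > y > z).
2*x^2 + x*z + 3*y^2 + 3*y*z - 3*z^2

1. The picture has 2 separate pieces.
2. Degree: a generic line meets the surface in up to 2 points, so deg p = 2.
3. Observable constraints: one y-axis crossing is at y = 0; it crosses the z-axis at the gridline z = 0; one x-axis crossing is at x = 0.
4. Fitting integer coefficients to these (and the overall shape) gives p.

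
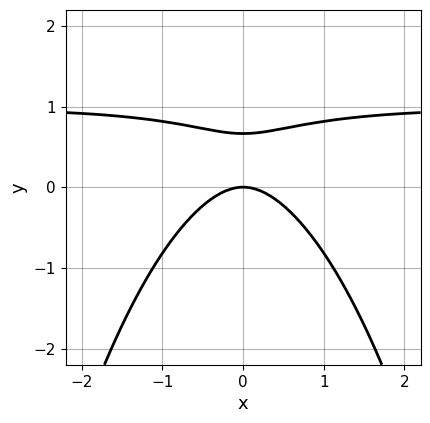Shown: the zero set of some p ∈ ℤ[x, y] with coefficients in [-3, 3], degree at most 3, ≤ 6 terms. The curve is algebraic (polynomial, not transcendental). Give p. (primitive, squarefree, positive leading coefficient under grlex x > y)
2*x^2*y - 2*x^2 + 3*y^2 - 2*y

(a) Degree: the shape is more complex than any degree-2 curve, so deg p = 3.
(b) Symmetries: it's symmetric under x → −x, forcing even powers of x.
(c) From the visible intercepts: one y-axis crossing is at y = 0; it crosses the x-axis at the gridline x = 0.
(d) These observations pin down the coefficients.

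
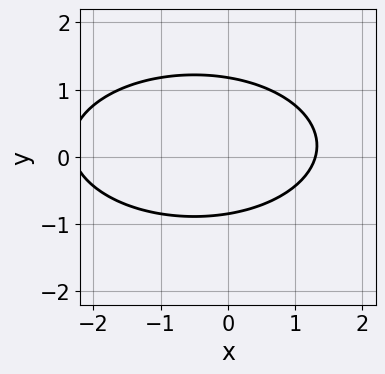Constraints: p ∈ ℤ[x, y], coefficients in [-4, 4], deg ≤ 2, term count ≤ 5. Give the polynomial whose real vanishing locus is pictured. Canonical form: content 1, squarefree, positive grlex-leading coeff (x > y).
x^2 + 3*y^2 + x - y - 3

The degree is 2 — no degree-1 curve has this shape.
Matching integer coefficients to the picture gives p.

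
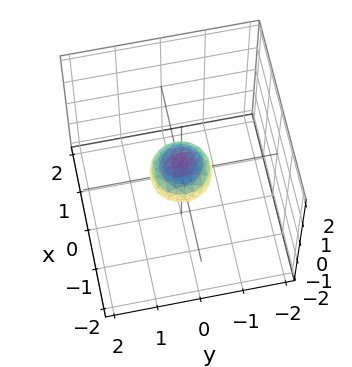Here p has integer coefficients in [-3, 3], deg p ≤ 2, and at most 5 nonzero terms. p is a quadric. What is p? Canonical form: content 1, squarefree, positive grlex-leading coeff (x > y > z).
2*x^2 + 2*y^2 + 3*z^2 - 1

First, deg p = 2. Bounded and convex; a quadric.
Next, by symmetry, the z-axis is an axis of rotation, so x and y enter only as x² + y²; the z ↦ −z reflection is a symmetry, so z appears only in even powers.
Then, from the visible intercepts: a circular section at z = 0 has radius between 0 and 1.
Finally, putting this together gives p.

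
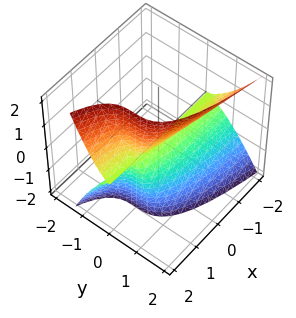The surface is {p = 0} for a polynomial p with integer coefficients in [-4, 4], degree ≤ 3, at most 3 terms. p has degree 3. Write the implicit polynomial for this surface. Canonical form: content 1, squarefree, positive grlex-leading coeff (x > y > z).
(a) Degree: no degree-2 surface has this shape, so deg p = 3.
(b) Reading off the gridlines: the visible x-axis segment lies entirely on the surface; it meets the z-axis at z = 0 (among the integer gridlines).
(c) The integer polynomial consistent with all of this is the stated p.

x*z^2 + 2*y^3 - z^2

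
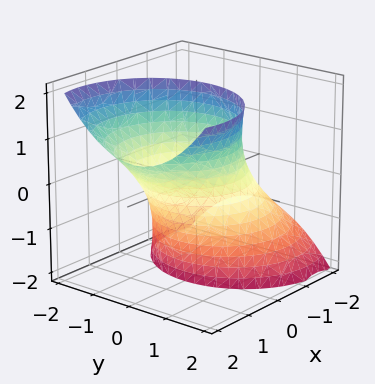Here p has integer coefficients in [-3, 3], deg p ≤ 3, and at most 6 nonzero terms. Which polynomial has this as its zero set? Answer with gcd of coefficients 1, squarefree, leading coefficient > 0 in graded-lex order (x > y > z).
2*x^2 - 3*x*z + 2*y^2 - 3

The degree is 2 — the shape is more complex than any degree-1 surface.
From the visible intercepts: no z-intercept at any integer in the box.
Assembling these constraints gives the stated polynomial.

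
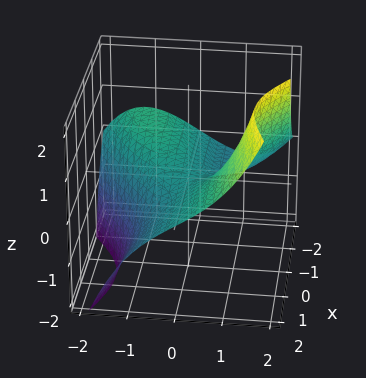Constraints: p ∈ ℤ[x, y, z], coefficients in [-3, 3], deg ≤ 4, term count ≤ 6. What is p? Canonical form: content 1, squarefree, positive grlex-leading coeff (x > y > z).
First, deg p = 3. The shape is more complex than any degree-2 surface.
Then, observable constraints: the visible x-axis segment lies entirely on the surface; it meets the y-axis at y = 0 (among the integer gridlines); it crosses the z-axis at the gridline z = 0.
Finally, together with the visible shape, these determine p as stated.

x^2*z - y^3 - 2*x*y + 2*z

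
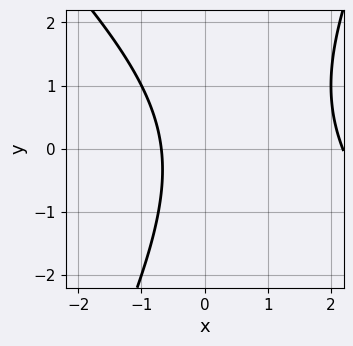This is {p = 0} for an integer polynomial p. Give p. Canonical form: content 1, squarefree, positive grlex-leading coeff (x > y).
2*x^2 + x*y - y^2 - 3*x - 3

(a) The degree is 2 — the shape is more complex than any degree-1 curve.
(b) Reading off the gridlines: it misses every integer gridline on the y-axis.
(c) Putting this together gives p.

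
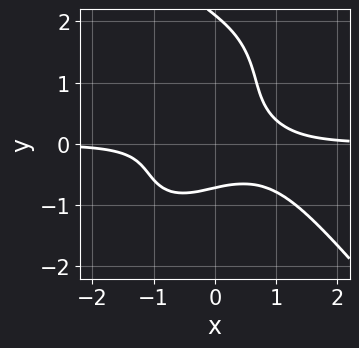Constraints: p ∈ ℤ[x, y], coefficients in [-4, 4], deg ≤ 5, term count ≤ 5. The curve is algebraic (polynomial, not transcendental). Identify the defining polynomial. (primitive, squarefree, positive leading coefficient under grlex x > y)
2*x^3*y + y^4 + 2*x*y^2 - 2*y^3 - 1

1. Degree: no degree-3 curve has this shape, so deg p = 4.
2. Against the integer gridlines: no x-intercept at any integer in the box.
3. Assembling these constraints gives the stated polynomial.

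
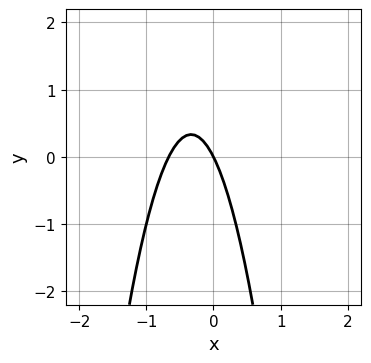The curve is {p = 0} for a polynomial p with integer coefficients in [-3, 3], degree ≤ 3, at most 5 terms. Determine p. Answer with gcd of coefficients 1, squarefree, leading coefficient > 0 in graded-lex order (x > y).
deg p = 2.
From the visible intercepts: one y-axis crossing is at y = 0; it crosses the x-axis at the gridline x = 0.
The integer polynomial consistent with all of this is the stated p.

3*x^2 + 2*x + y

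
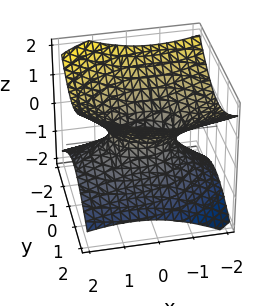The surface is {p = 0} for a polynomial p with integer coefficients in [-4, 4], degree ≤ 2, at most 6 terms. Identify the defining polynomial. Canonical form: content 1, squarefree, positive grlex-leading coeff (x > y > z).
x^2 + x*z + 2*y^2 - 3*z^2 - 1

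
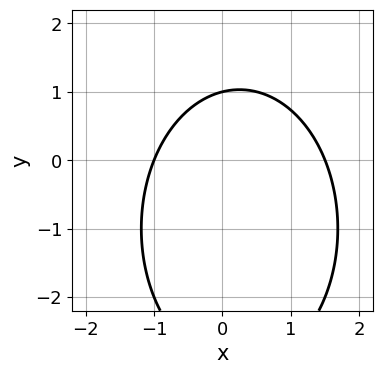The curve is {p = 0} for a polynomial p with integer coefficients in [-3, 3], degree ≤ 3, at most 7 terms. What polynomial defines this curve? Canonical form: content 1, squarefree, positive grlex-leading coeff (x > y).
First, the degree is 2 — no degree-1 curve has this shape.
Next, from the visible intercepts: it crosses the x-axis at the gridline x = -1; one y-axis crossing is at y = 1.
Finally, fitting integer coefficients to these (and the overall shape) gives p.

2*x^2 + y^2 - x + 2*y - 3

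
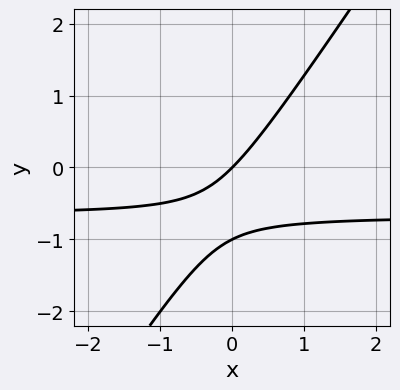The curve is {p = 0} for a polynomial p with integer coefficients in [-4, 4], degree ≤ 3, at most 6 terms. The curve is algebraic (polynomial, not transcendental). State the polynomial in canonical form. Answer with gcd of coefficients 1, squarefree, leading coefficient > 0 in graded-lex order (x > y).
3*x*y - 2*y^2 + 2*x - 2*y

1. deg p = 2. A generic line meets the curve in up to 2 points.
2. Observable constraints: among the integer gridlines, it crosses the y-axis at y ∈ {-1, 0}; it crosses the x-axis at the gridline x = 0.
3. The integer polynomial consistent with all of this is the stated p.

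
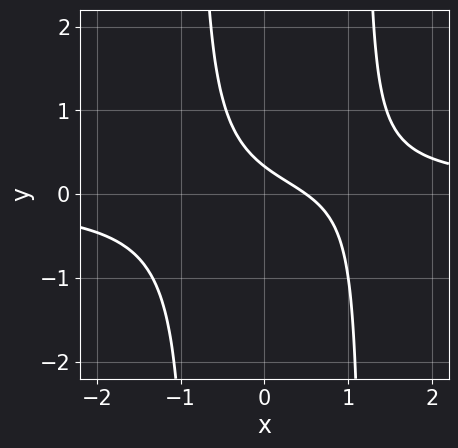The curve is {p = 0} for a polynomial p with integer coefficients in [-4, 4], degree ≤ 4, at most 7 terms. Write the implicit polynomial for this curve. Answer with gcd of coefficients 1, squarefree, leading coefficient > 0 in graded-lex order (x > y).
3*x^2*y - x*y - 2*x - 3*y + 1

First, degree: a generic line meets the curve in up to 3 points, so deg p = 3.
Finally, putting this together gives p.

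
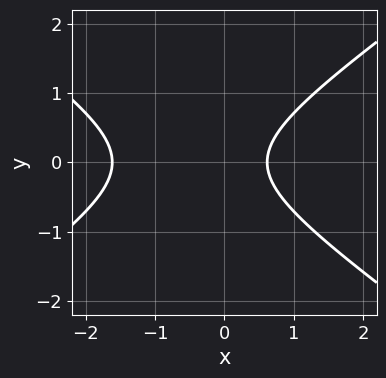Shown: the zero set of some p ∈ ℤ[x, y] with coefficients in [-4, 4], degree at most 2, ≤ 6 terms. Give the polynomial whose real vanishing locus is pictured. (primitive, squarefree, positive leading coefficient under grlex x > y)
x^2 - 2*y^2 + x - 1

First, degree: a generic line meets the curve in up to 2 points, so deg p = 2.
Then, symmetries: it's symmetric under y → −y, forcing even powers of y.
Then, from the visible intercepts: no y-intercept at any integer in the box.
Finally, solving for integer coefficients yields p as stated.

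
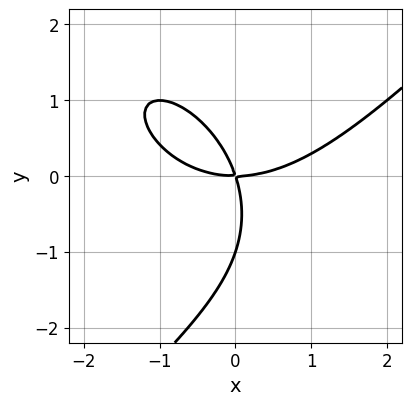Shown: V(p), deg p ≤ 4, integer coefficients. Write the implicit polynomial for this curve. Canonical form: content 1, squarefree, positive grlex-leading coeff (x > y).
(a) The degree is 3 — the shape is more complex than any degree-2 curve.
(b) Against the integer gridlines: it crosses the x-axis at the gridline x = 0; the y-axis gridline crossings are at y ∈ {-1, 0}.
(c) Fitting integer coefficients to these (and the overall shape) gives p.

x^3 - y^3 - 3*x*y - y^2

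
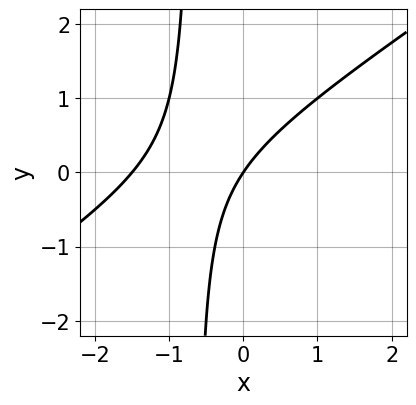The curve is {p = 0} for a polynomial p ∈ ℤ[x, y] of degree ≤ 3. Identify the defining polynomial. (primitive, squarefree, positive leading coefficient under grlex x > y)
2*x^2 - 3*x*y + 3*x - 2*y

Degree: no degree-1 curve has this shape, so deg p = 2.
Observable constraints: it meets the x-axis at x = 0 (among the integer gridlines); it crosses the y-axis at the gridline y = 0.
Solving for integer coefficients yields p as stated.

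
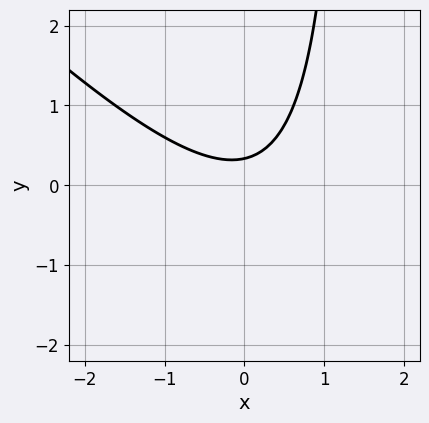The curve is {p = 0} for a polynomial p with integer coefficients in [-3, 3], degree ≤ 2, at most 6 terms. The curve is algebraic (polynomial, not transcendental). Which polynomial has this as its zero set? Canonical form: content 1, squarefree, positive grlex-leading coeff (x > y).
First, the degree is 2 — a generic line meets the curve in up to 2 points.
Then, reading off the gridlines: no x-intercept at any integer in the box.
Finally, together with the visible shape, these determine p as stated.

2*x^2 + 2*x*y - 3*y + 1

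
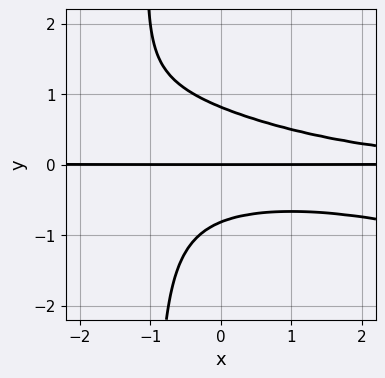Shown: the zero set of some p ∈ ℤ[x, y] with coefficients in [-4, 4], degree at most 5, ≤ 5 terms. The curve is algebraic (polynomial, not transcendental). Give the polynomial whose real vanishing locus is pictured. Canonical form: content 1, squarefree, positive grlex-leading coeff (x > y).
First, deg p = 4. The shape is more complex than any degree-3 curve.
Next, from the axis intercepts and sections: every point of the x-axis in the box is on the curve; it meets the y-axis at y = 0 (among the integer gridlines).
Finally, together with the visible shape, these determine p as stated.

x^2*y^2 + 3*x*y^3 + 3*y^3 - 2*y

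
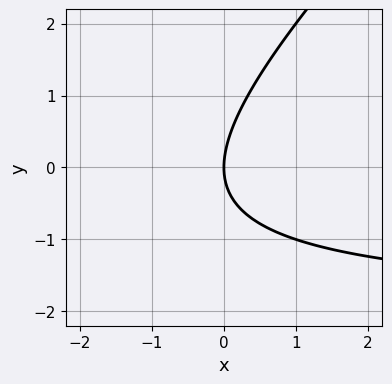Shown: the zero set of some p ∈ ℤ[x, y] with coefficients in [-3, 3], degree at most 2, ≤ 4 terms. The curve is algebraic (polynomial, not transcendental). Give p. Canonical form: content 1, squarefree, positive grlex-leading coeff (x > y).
1. The degree is 2 — the shape is more complex than any degree-1 curve.
2. Against the integer gridlines: it crosses the x-axis at the gridline x = 0; it crosses the y-axis at the gridline y = 0.
3. Solving for integer coefficients yields p as stated.

x*y - y^2 + 2*x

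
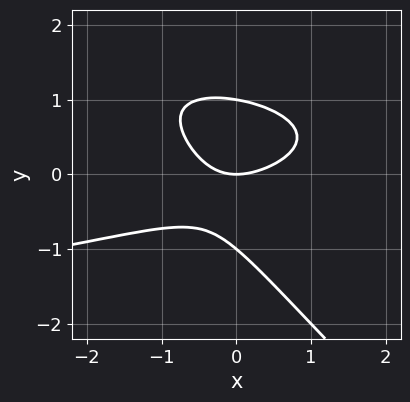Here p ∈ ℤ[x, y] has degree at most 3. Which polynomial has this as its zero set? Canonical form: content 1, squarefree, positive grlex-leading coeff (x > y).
(a) deg p = 3. A generic line meets the curve in up to 3 points.
(b) Observable constraints: one x-axis crossing is at x = 0; among the integer gridlines, it crosses the y-axis at y ∈ {-1, 0, 1}.
(c) Fitting integer coefficients to these (and the overall shape) gives p.

3*x*y^2 + 3*y^3 + 2*x^2 - 2*x*y - 3*y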